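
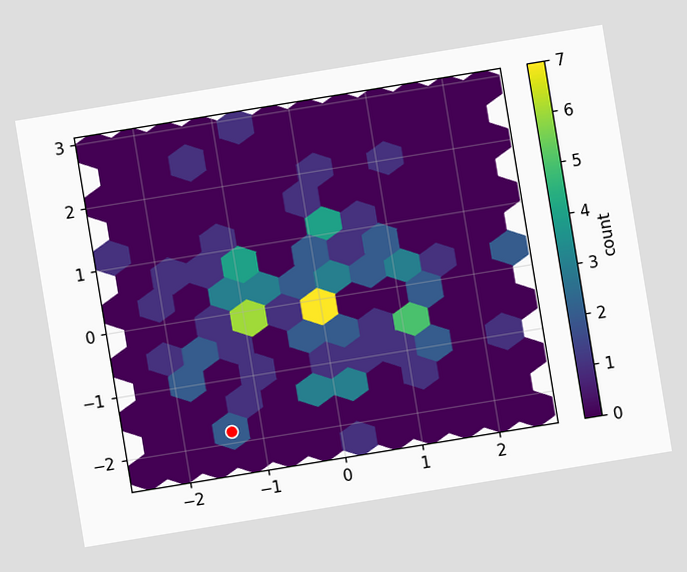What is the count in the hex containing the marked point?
The chart is tilted about 9° counter-clockwise. The marked hex reads 2 on the colorbar.

2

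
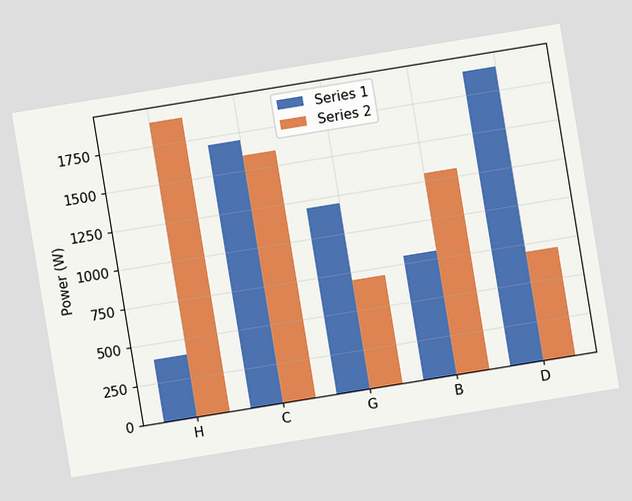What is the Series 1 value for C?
The chart is tilted about 9° counter-clockwise. The Series 1 bar at C reaches 1700W on the y-axis.

1700W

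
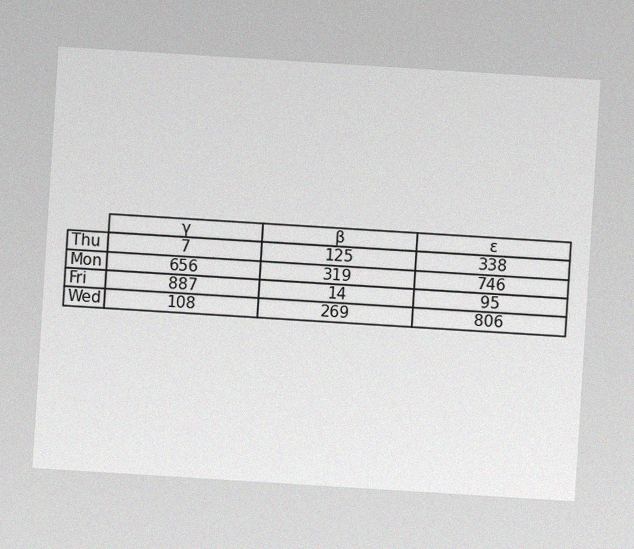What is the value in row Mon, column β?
319

The chart is tilted about 4° clockwise, with some photo noise. The (Mon, β) cell reads 319.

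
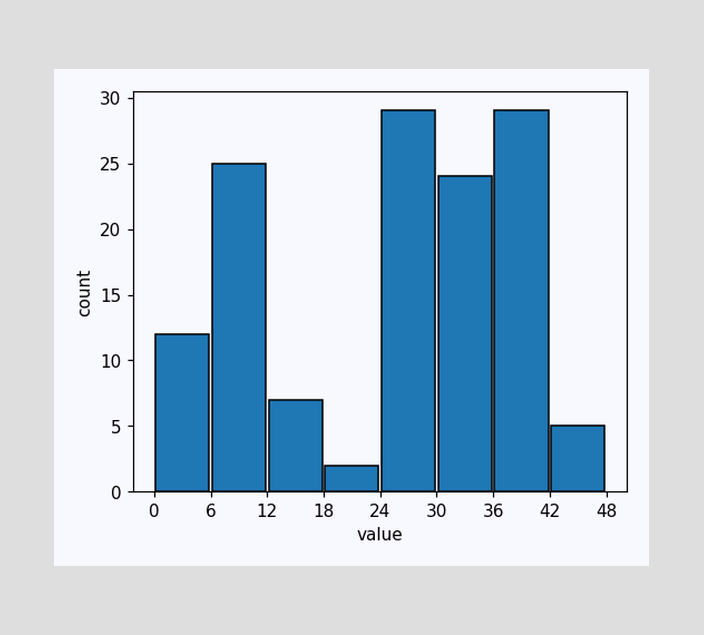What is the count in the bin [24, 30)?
29

The [24, 30) bin has height 29.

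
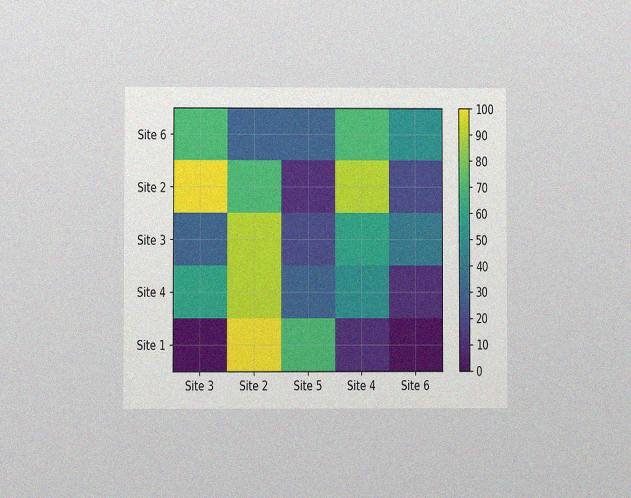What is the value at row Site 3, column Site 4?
60

The chart is viewed at a slight angle, with some photo noise. Matching cell (Site 3, Site 4) against the colorbar gives 60.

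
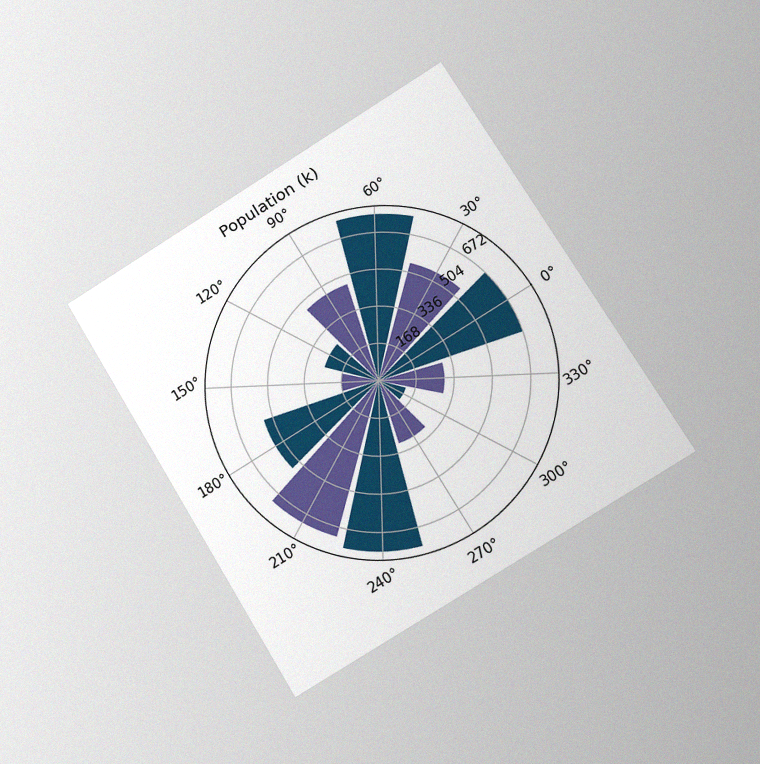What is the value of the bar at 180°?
546k

The chart is tilted about 31° counter-clockwise and viewed slightly from the right, with some photo noise. The bar at 180° reaches 546k on the radial axis.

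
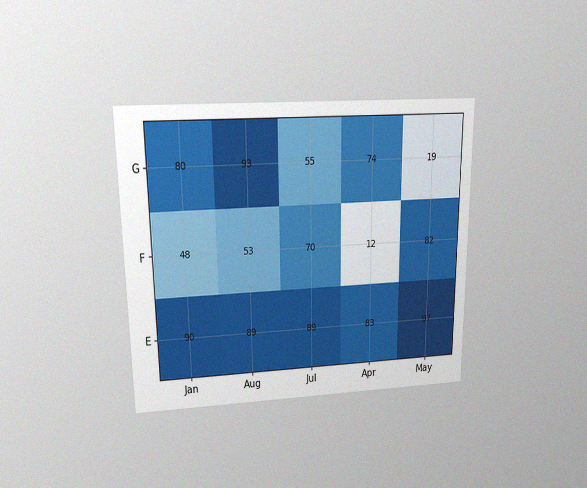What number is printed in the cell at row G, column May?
19

The chart is viewed slightly from above, with some photo noise. The (G, May) cell reads 19.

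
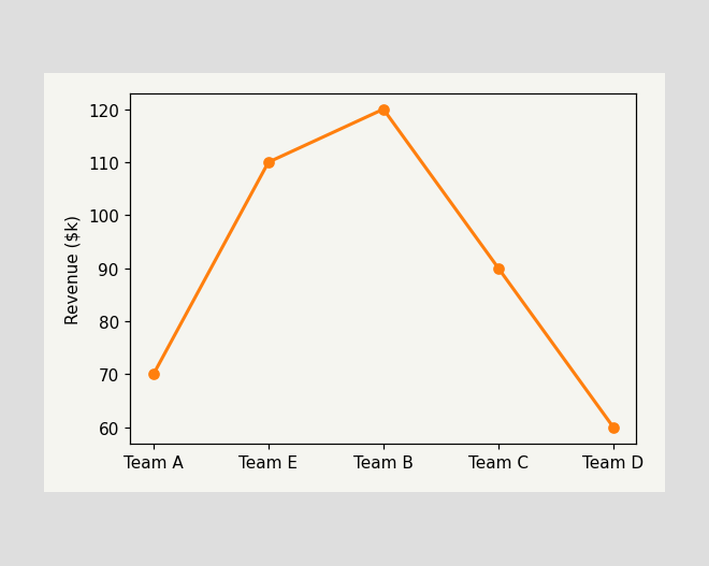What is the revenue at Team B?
$120k

At Team B, the line is at $120k.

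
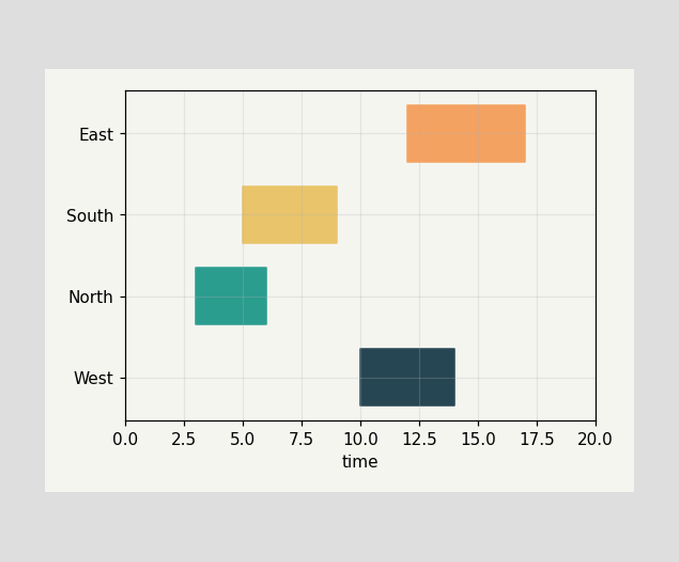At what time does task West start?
10

The West bar begins at t=10.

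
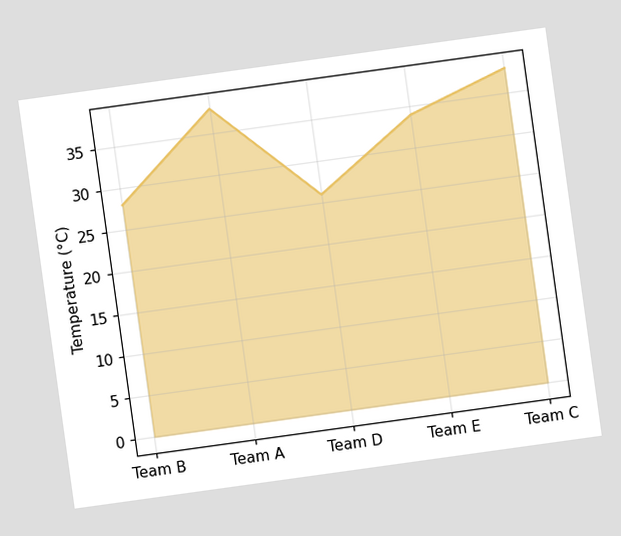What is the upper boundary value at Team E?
34°C

The chart is tilted about 8° counter-clockwise. At Team E the upper boundary is at 34°C.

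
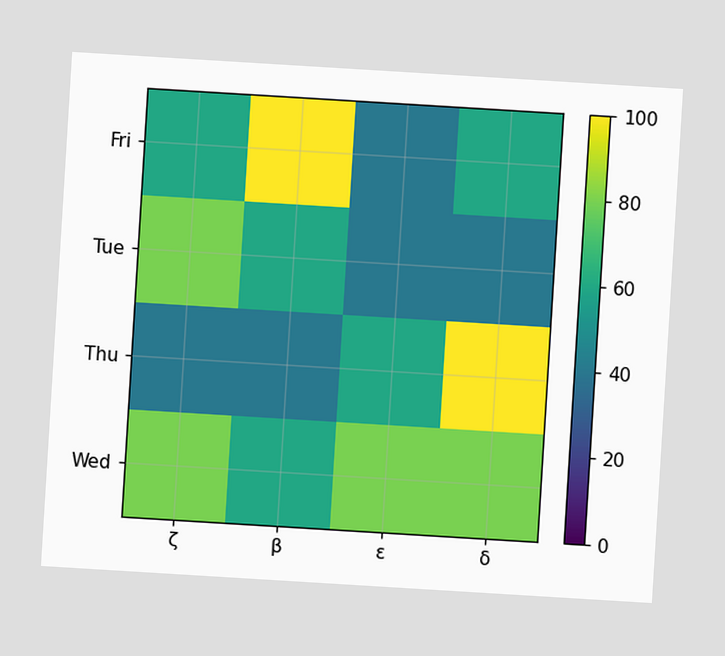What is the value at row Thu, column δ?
100

The chart is tilted about 3° clockwise. Matching cell (Thu, δ) against the colorbar gives 100.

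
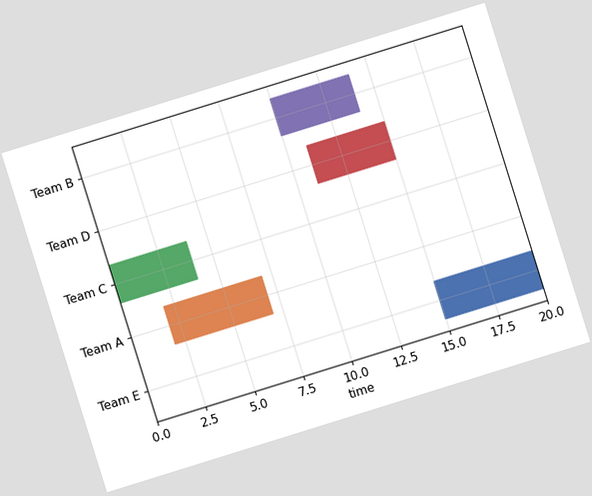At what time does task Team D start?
The chart is tilted about 17° counter-clockwise. The Team D bar begins at t=11.

11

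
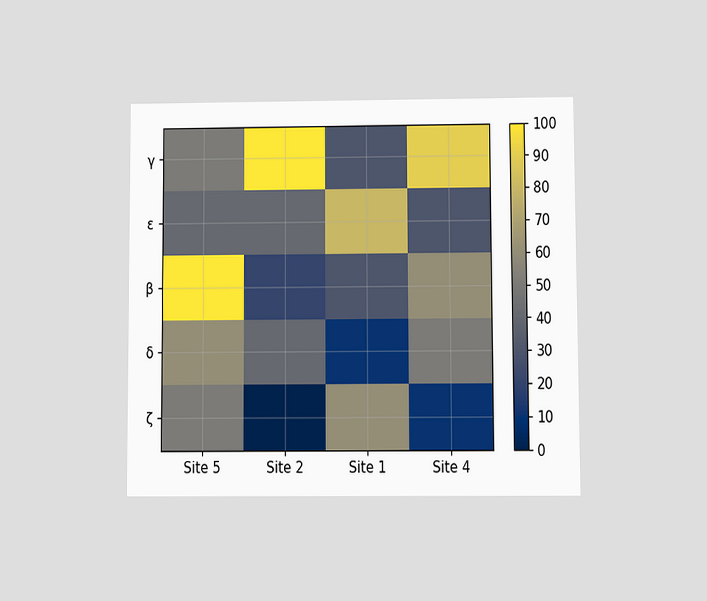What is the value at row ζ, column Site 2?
The chart is viewed at a slight angle. Matching cell (ζ, Site 2) against the colorbar gives 0.

0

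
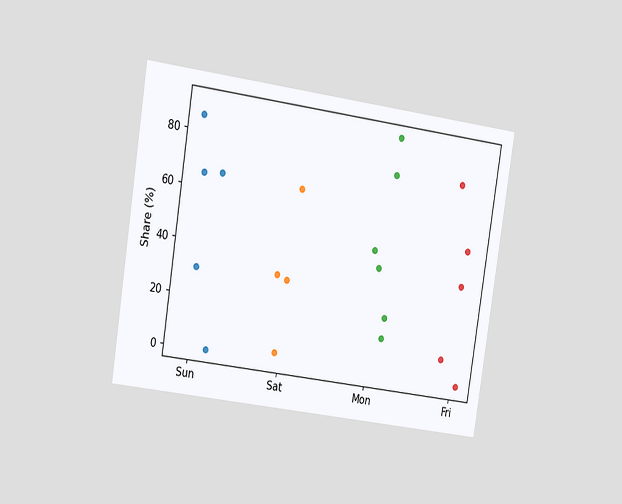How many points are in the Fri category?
The chart is tilted about 9° clockwise and viewed slightly from the left. Counting the markers in the Fri column gives 5.

5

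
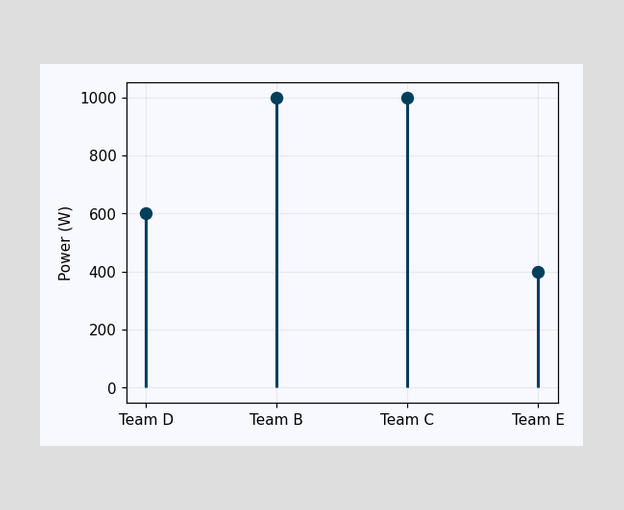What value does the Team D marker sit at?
The Team D marker sits at 600W.

600W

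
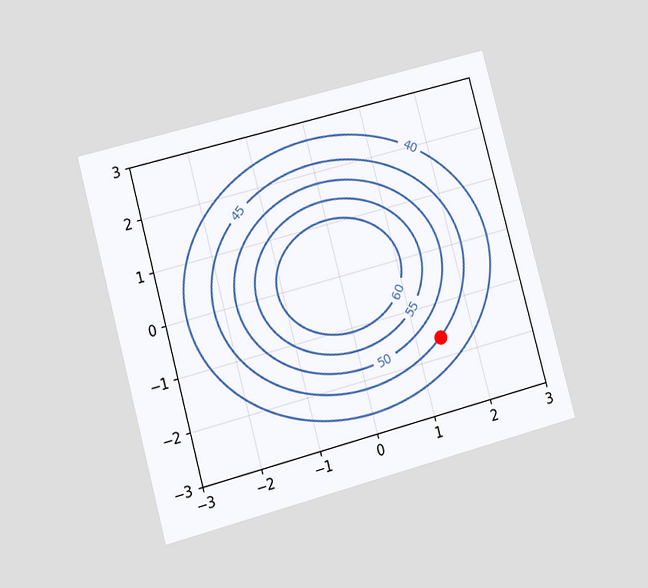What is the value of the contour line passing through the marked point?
45

The chart is tilted about 15° counter-clockwise and viewed at a slight angle. The marked point sits on the contour labelled 45.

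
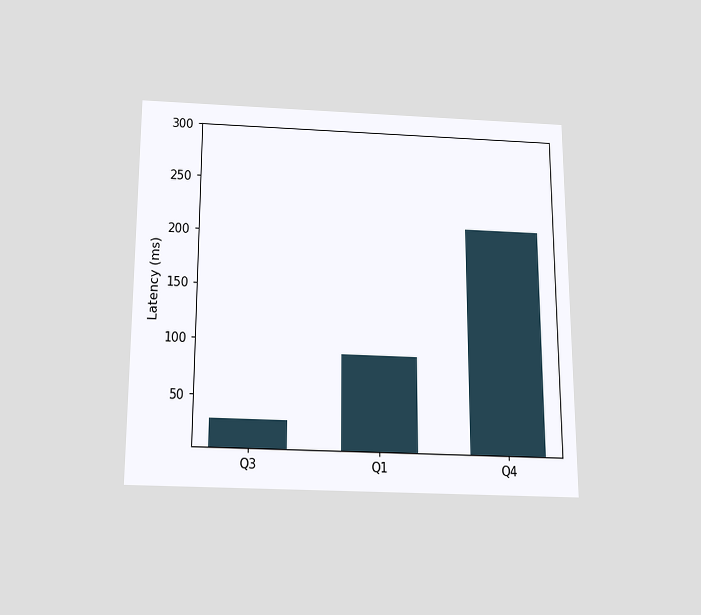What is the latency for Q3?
The chart is viewed slightly from below. Reading along the chart's y-axis, the Q3 bar reaches 30ms.

30ms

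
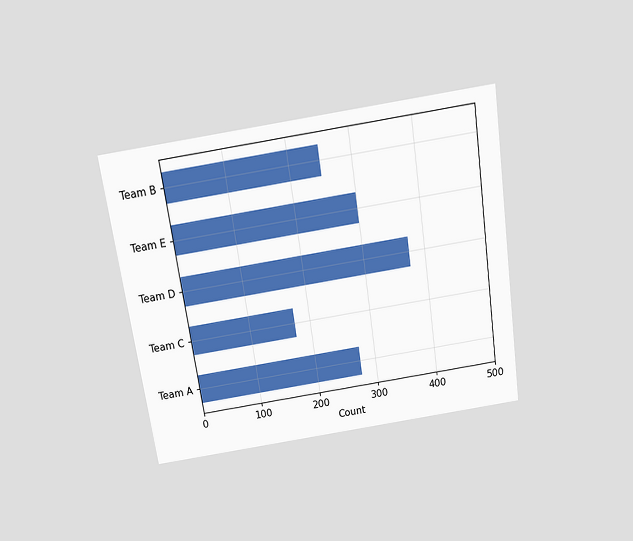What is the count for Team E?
The chart is tilted about 8° counter-clockwise and viewed slightly from above. Reading along the chart's x-axis, the Team E bar reaches 300.

300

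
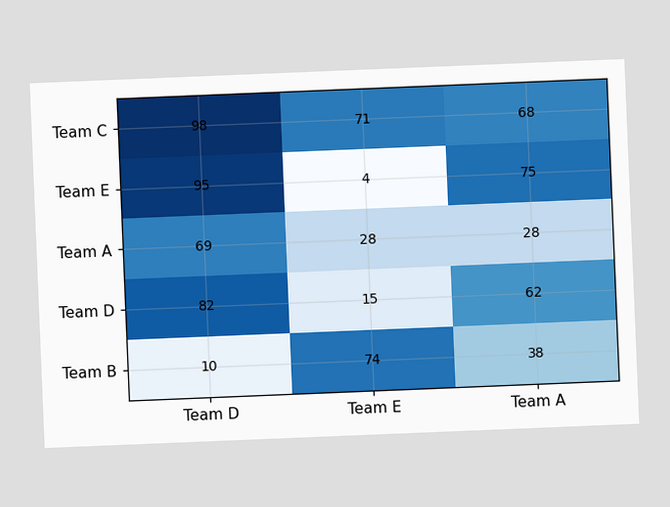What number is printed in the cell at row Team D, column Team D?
82

The chart is tilted about 2° counter-clockwise. The (Team D, Team D) cell reads 82.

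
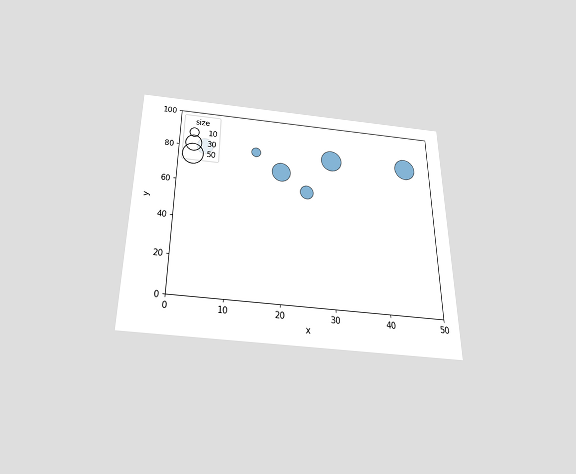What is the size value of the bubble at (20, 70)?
40

The chart is viewed slightly from below. Matching the bubble at (20, 70) against the size legend gives 40.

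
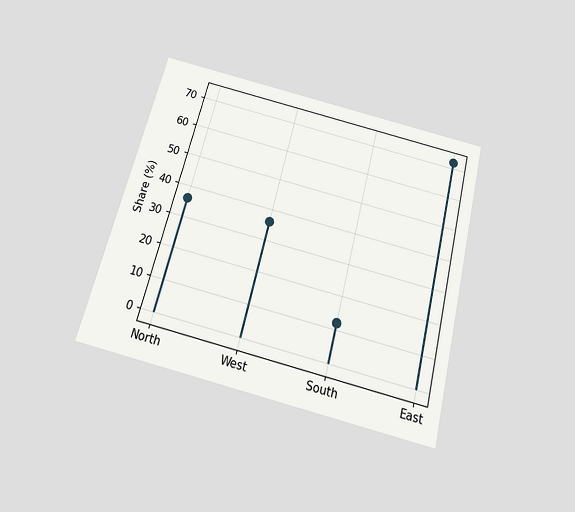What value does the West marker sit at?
36%

The chart is tilted about 14° clockwise and viewed slightly from below. The West marker sits at 36%.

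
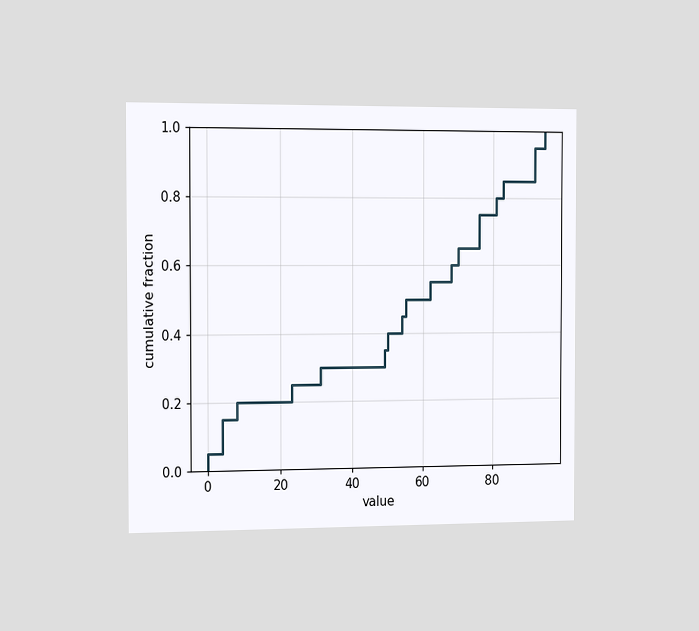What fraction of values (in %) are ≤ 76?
The chart is viewed slightly from the left. At x=76 the ECDF step is at 75%.

75%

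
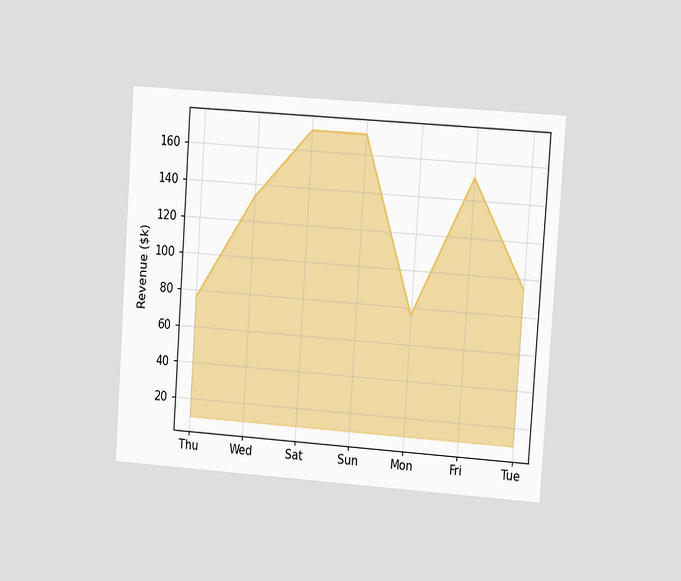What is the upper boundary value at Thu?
$76k

The chart is tilted about 4° clockwise and viewed at a slight angle. At Thu the upper boundary is at $76k.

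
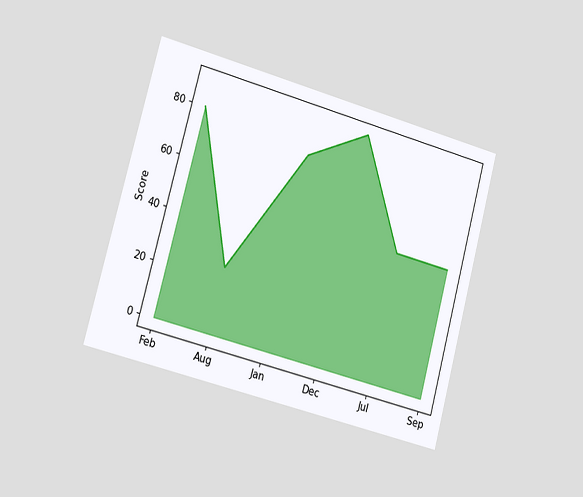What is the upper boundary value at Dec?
The chart is tilted about 15° clockwise and viewed slightly from the left. At Dec the upper boundary is at 90.

90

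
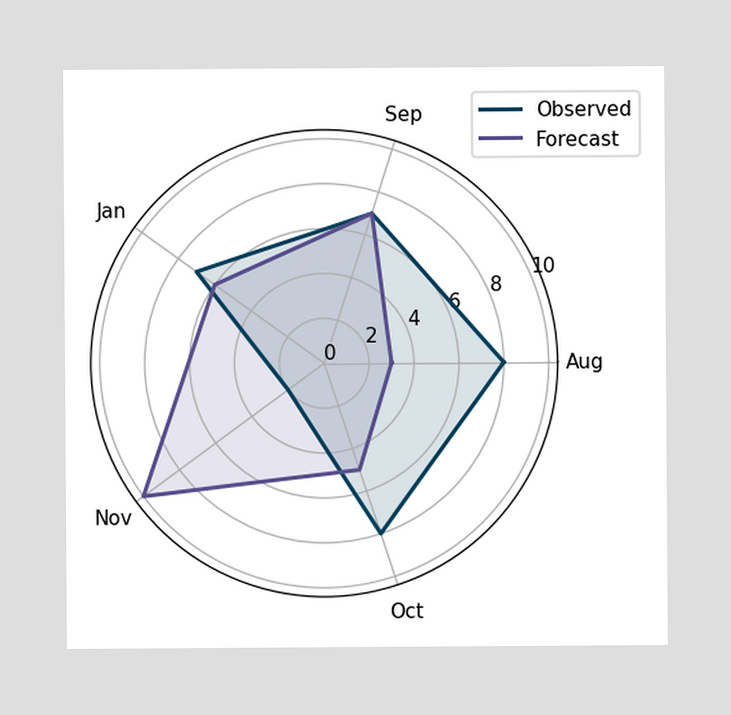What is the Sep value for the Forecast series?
7

On the Sep axis, Forecast reaches 7.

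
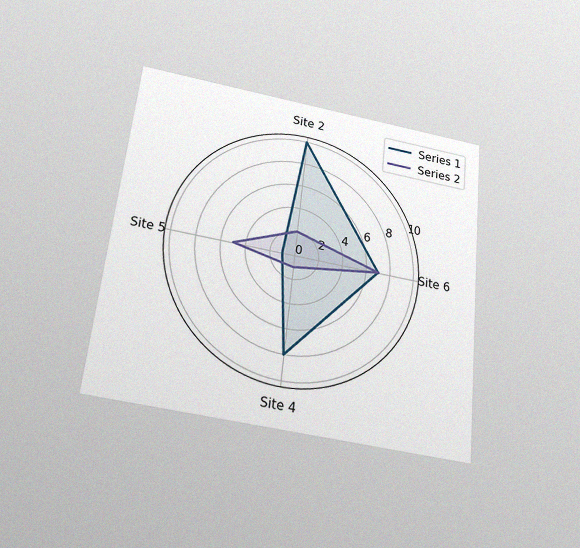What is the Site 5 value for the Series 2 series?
5

The chart is tilted about 6° clockwise and viewed slightly from below, with some photo noise. On the Site 5 axis, Series 2 reaches 5.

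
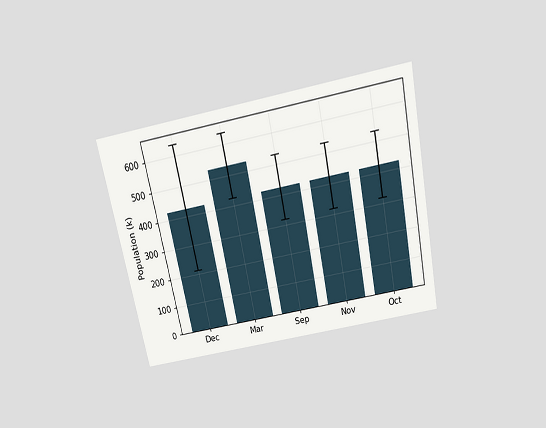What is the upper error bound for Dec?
636k

The chart is tilted about 12° counter-clockwise and viewed slightly from above. The Dec bar's upper whisker reaches 636k.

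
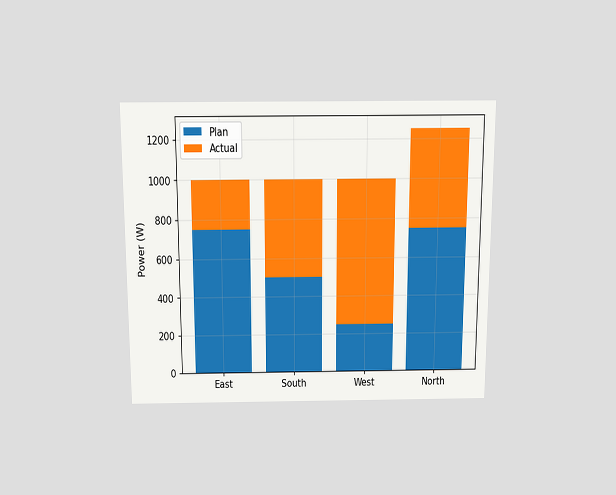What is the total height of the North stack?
The chart is viewed slightly from above. The North stack's top reaches 1250W on the y-axis.

1250W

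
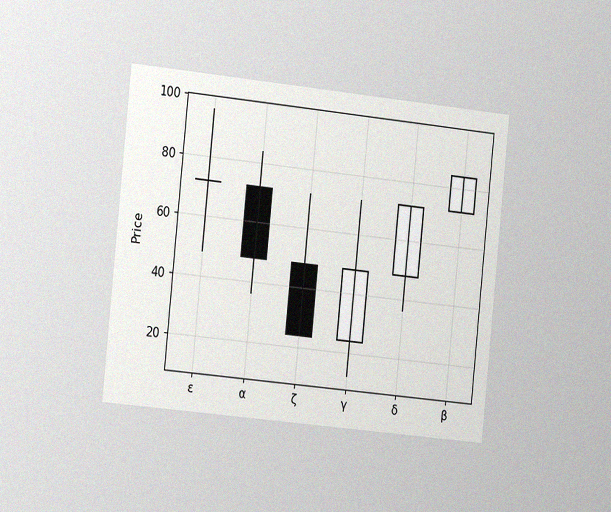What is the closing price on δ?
The chart is tilted about 6° clockwise and viewed slightly from the left, with some photo noise. The δ candle closes at 72.

72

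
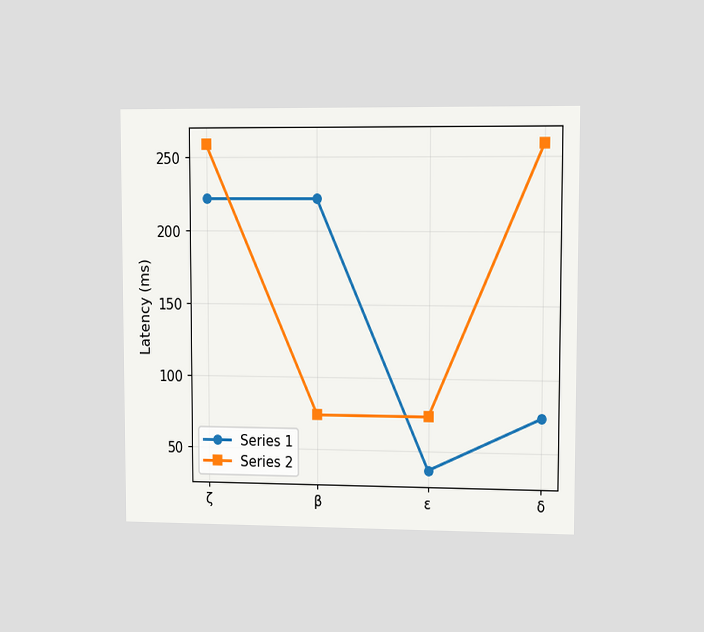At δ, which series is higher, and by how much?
Series 2, by 185ms

The chart is viewed at a slight angle. At δ, Series 2 sits above the other line by 185ms.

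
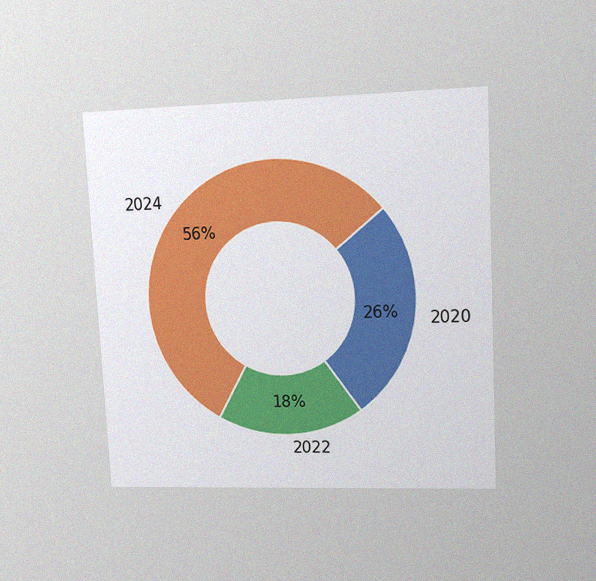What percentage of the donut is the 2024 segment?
56%

The chart is tilted about 3° counter-clockwise and viewed at a slight angle, with some photo noise. The 2024 segment takes up 56% of the ring.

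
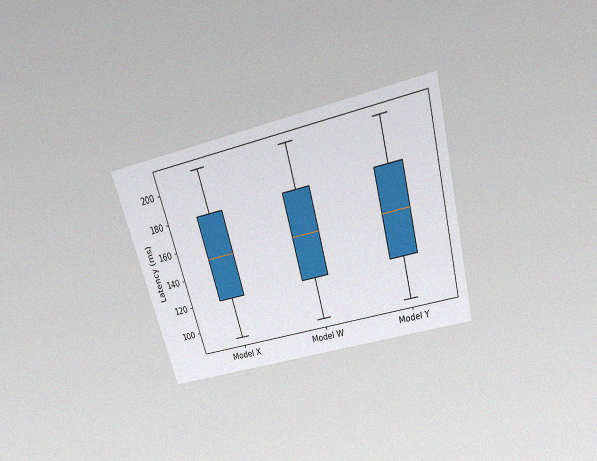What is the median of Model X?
150ms

The chart is tilted about 16° counter-clockwise and viewed slightly from above, with some photo noise. The median line in the Model X box sits at 150ms.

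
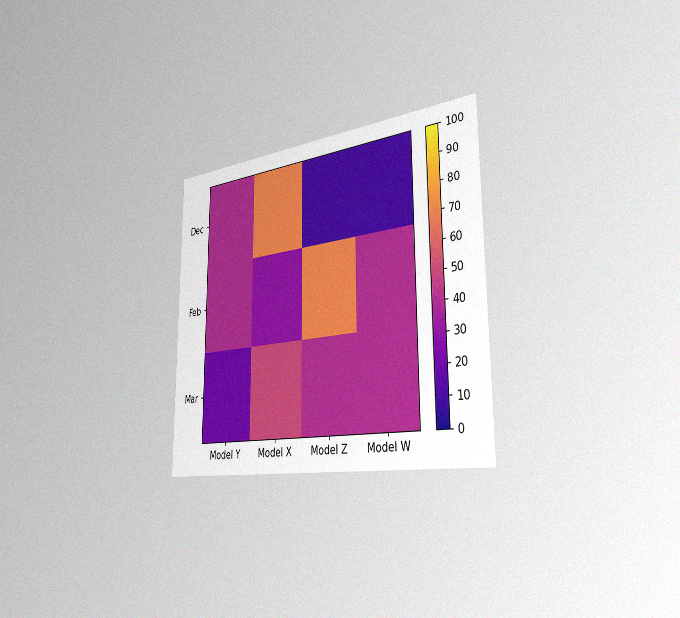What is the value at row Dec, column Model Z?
10

The chart is viewed slightly from the right, with some photo noise. Matching cell (Dec, Model Z) against the colorbar gives 10.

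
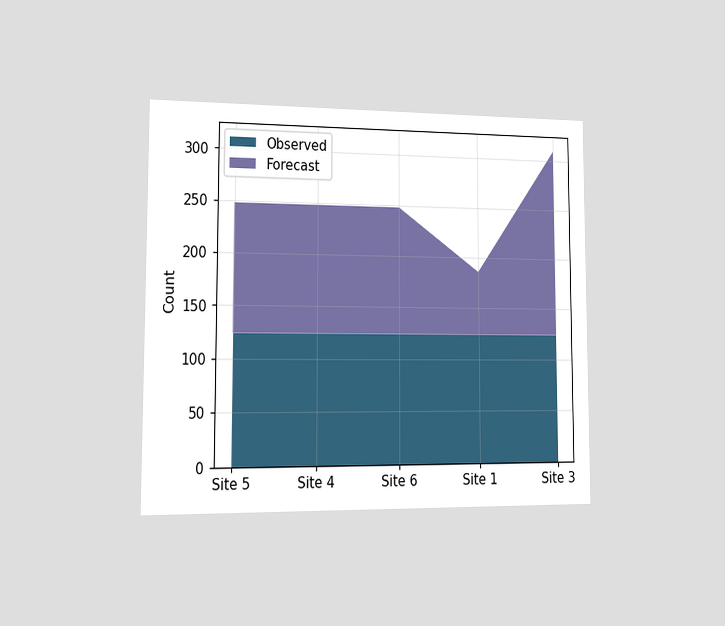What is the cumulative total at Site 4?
248

The chart is viewed slightly from the left. The stacked total at Site 4 reaches 248.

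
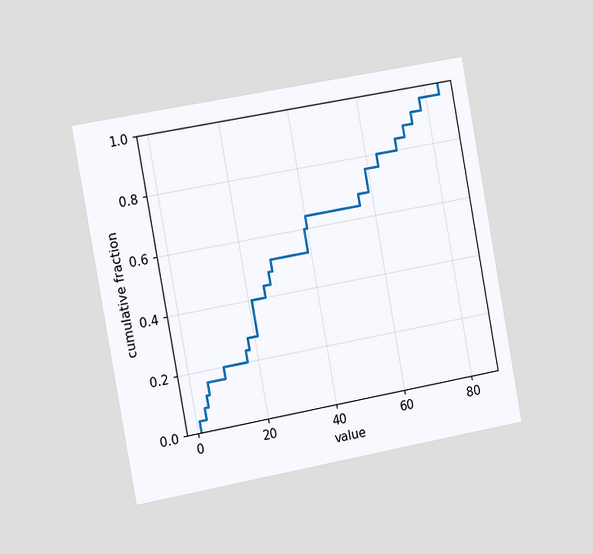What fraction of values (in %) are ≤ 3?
The chart is tilted about 10° counter-clockwise and viewed slightly from the left. At x=3 the ECDF step is at 8%.

8%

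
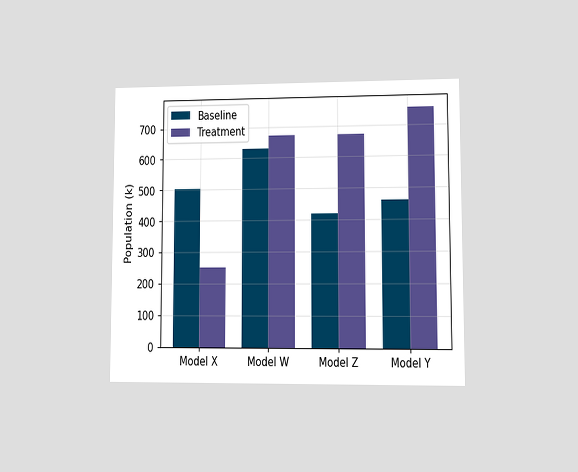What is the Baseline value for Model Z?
420k

The chart is viewed at a slight angle. The Baseline bar at Model Z reaches 420k on the y-axis.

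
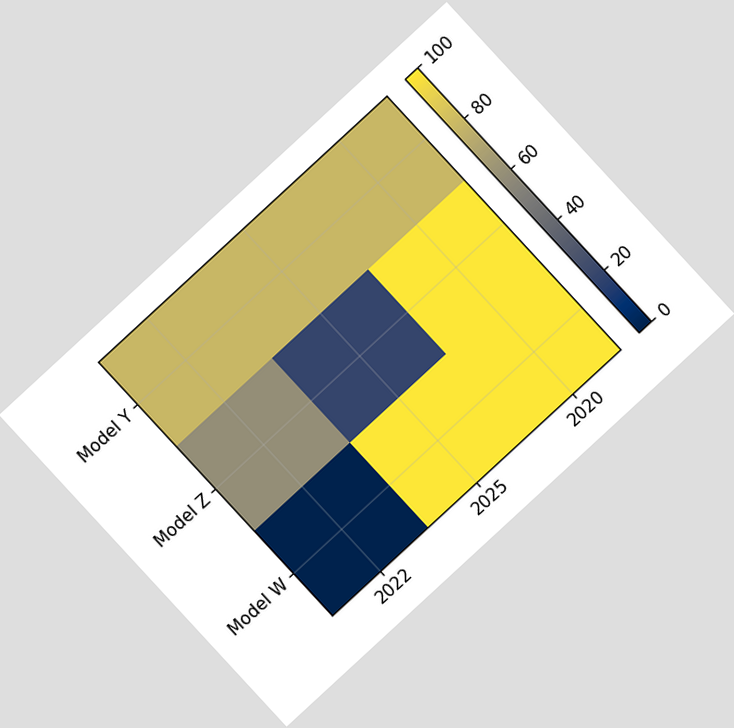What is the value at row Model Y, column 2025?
80

The chart is tilted about 43° counter-clockwise. Matching cell (Model Y, 2025) against the colorbar gives 80.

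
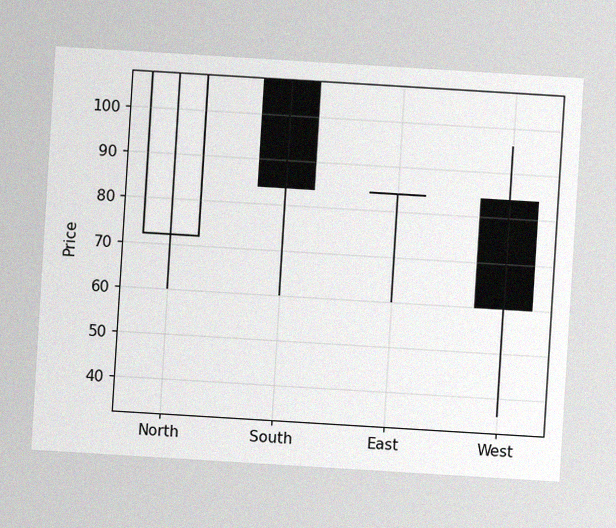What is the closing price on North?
108

The chart is tilted about 3° clockwise, with some photo noise. The North candle closes at 108.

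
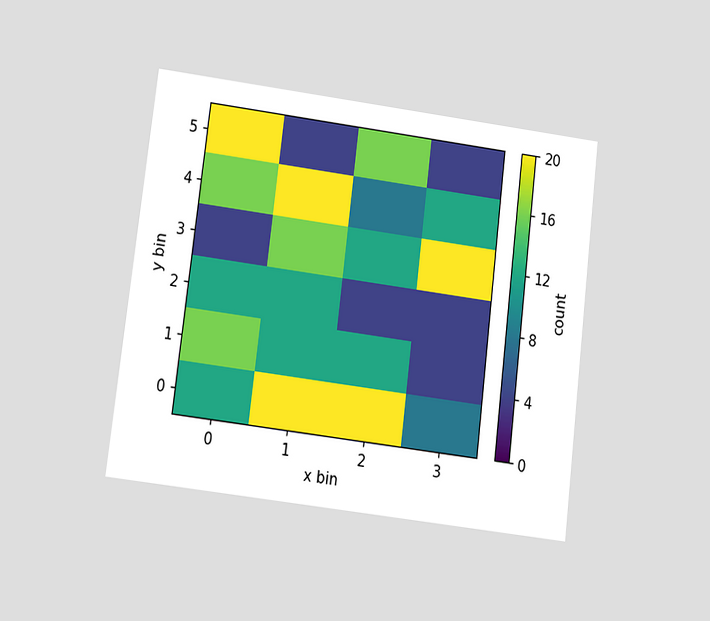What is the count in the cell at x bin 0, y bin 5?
20

The chart is tilted about 7° clockwise and viewed slightly from below. Matching the cell (0, 5) against the colorbar gives 20.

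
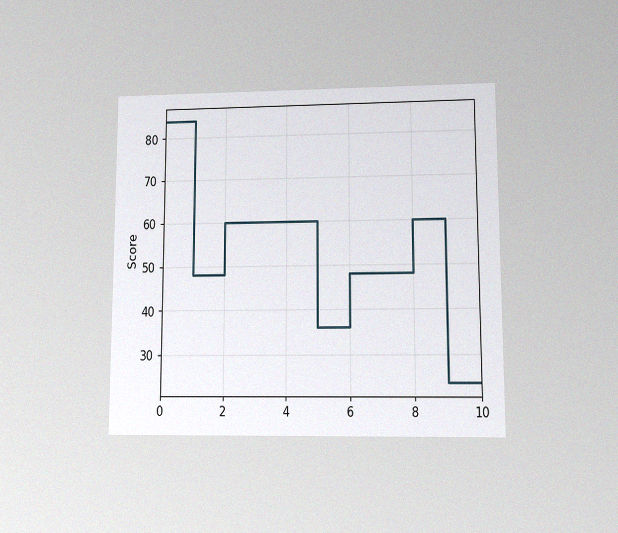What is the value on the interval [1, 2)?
The chart is viewed at a slight angle, with some photo noise. On [1, 2) the step sits at 48.

48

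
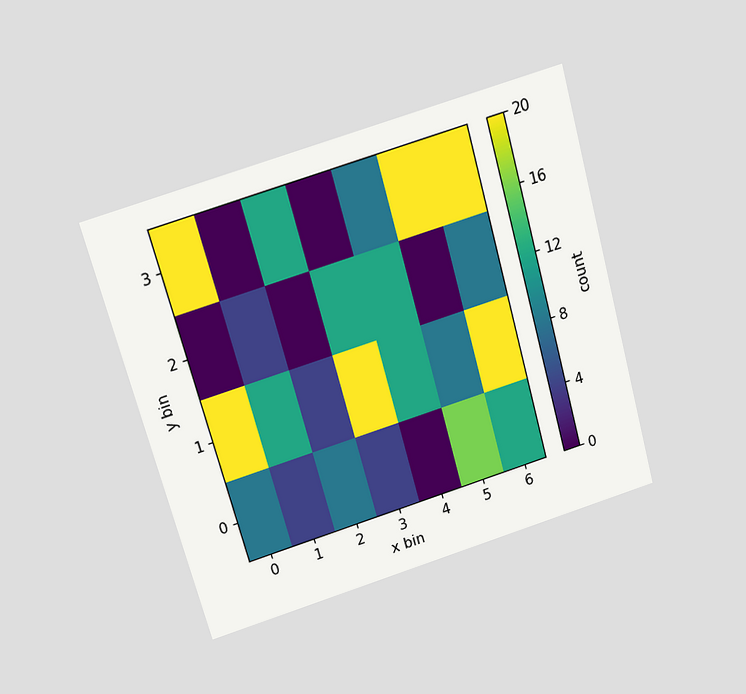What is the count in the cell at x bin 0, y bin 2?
The chart is tilted about 15° counter-clockwise and viewed slightly from above. Matching the cell (0, 2) against the colorbar gives 0.

0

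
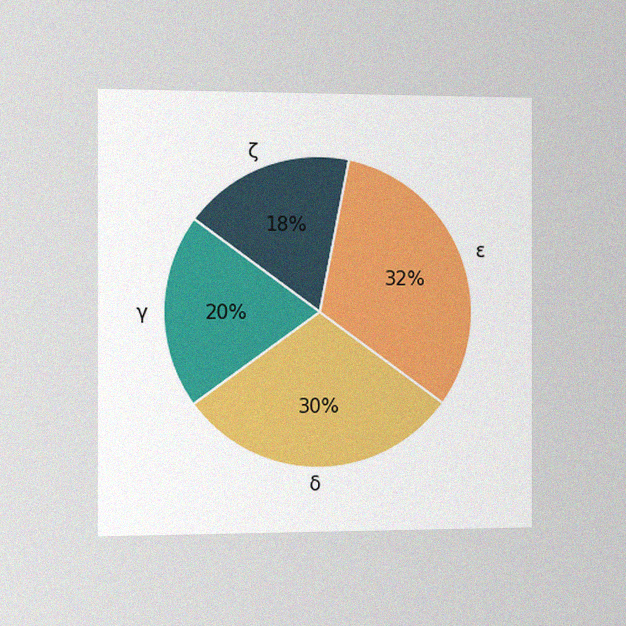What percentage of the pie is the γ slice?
20%

The chart is viewed slightly from the left, with some photo noise. The γ slice takes up 20% of the pie.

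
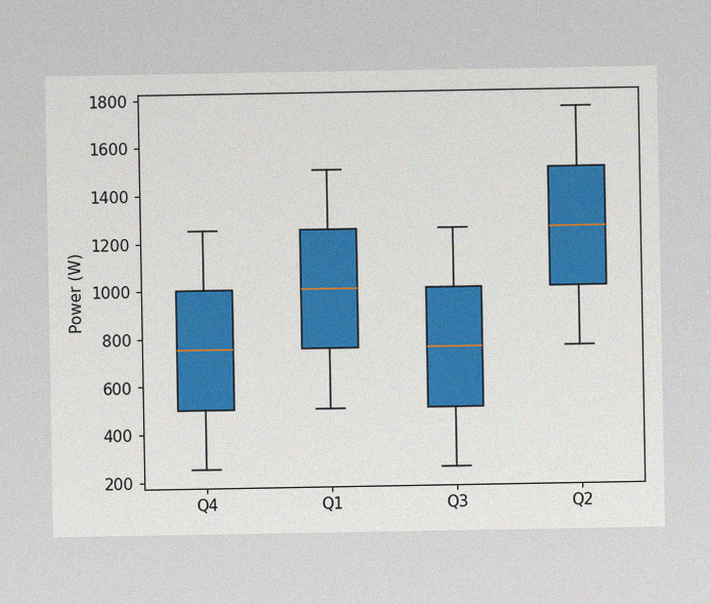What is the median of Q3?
The image has some photo noise and uneven lighting. The median line in the Q3 box sits at 750W.

750W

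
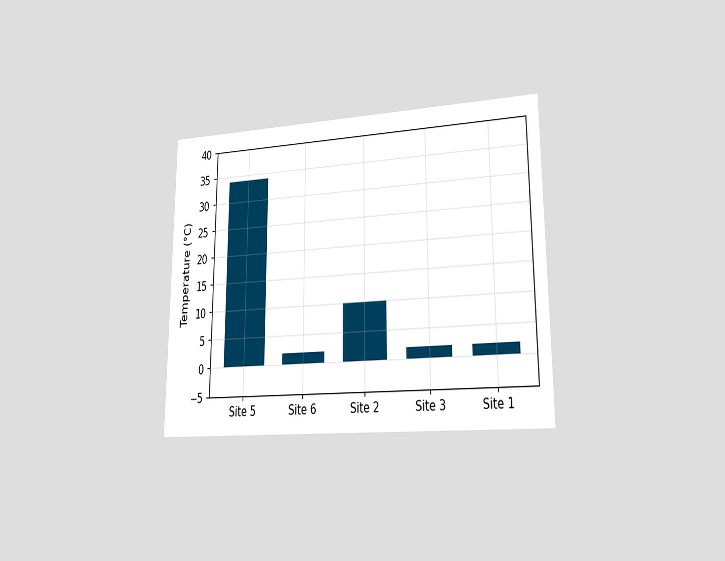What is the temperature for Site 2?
10°C

The chart is viewed slightly from the right. Reading along the chart's y-axis, the Site 2 bar reaches 10°C.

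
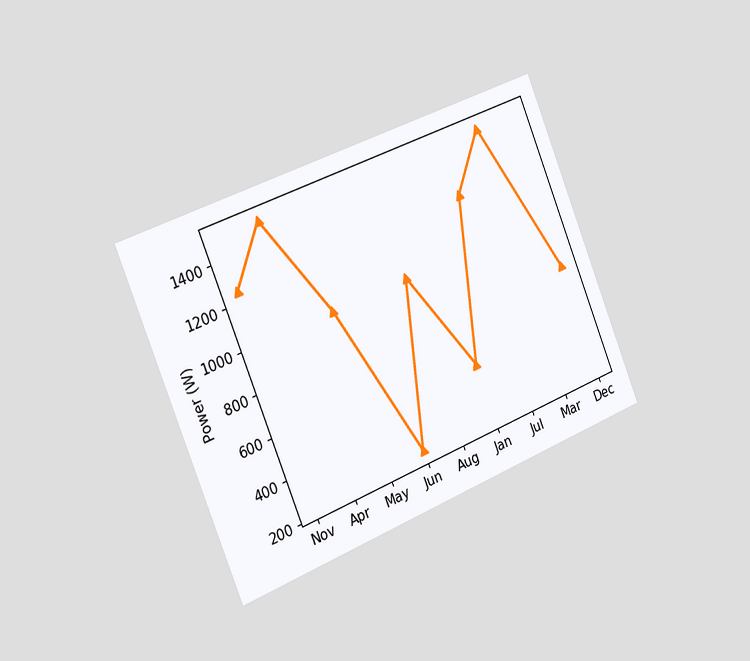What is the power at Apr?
The chart is tilted about 22° counter-clockwise and viewed slightly from the left. At Apr, the line is at 1500W.

1500W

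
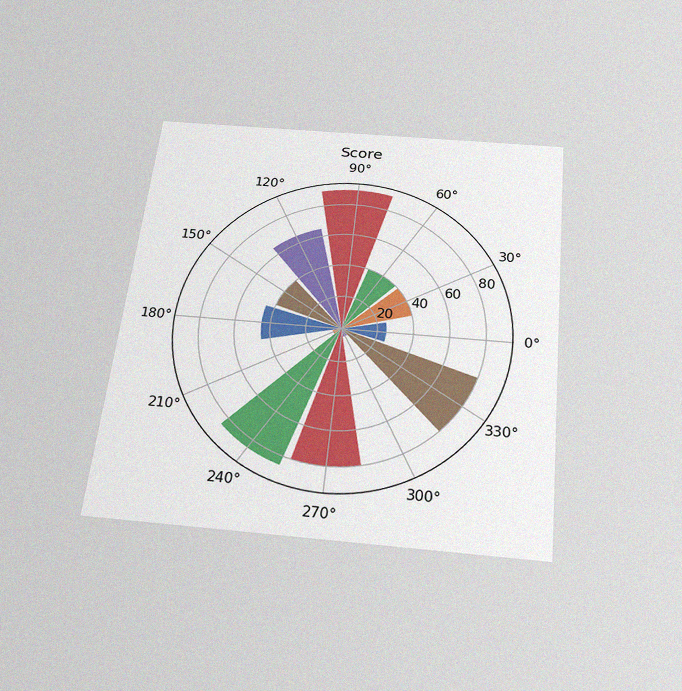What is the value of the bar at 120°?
65

The chart is tilted about 6° clockwise and viewed slightly from below, with some photo noise. The bar at 120° reaches 65 on the radial axis.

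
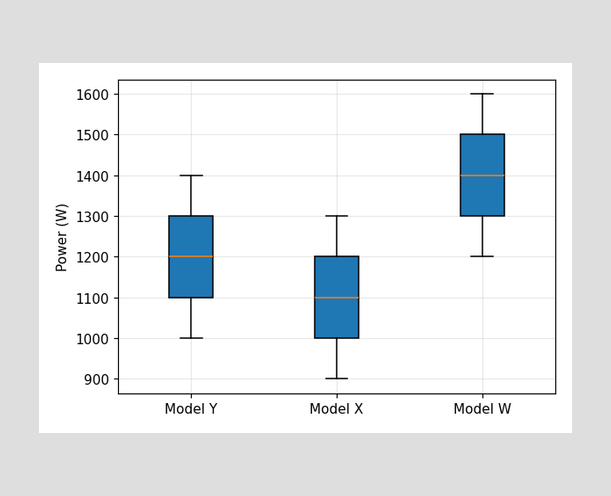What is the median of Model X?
1100W

The median line in the Model X box sits at 1100W.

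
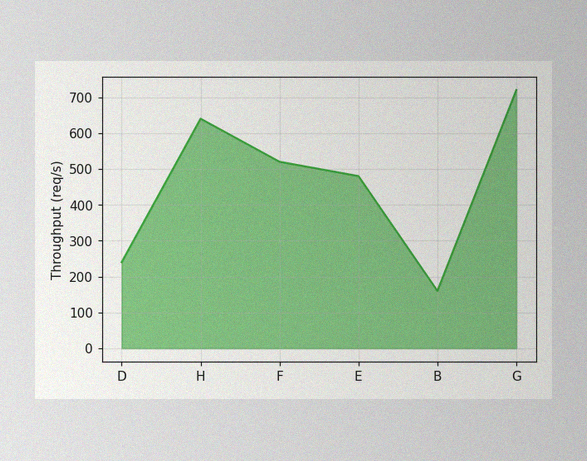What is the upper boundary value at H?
The image has some photo noise and uneven lighting. At H the upper boundary is at 640req/s.

640req/s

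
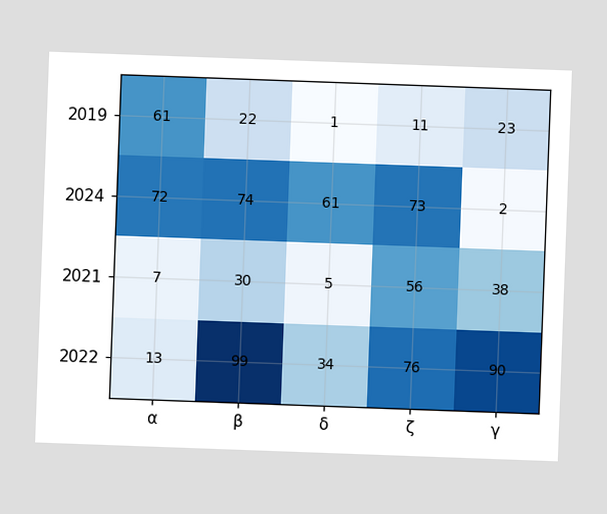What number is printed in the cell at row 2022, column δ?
The chart is tilted about 2° clockwise. The (2022, δ) cell reads 34.

34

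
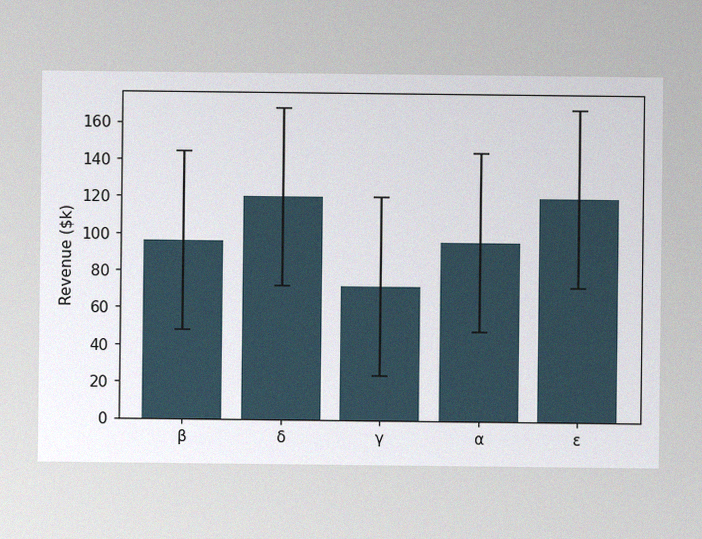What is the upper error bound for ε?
The image has some photo noise and uneven lighting. The ε bar's upper whisker reaches $168k.

$168k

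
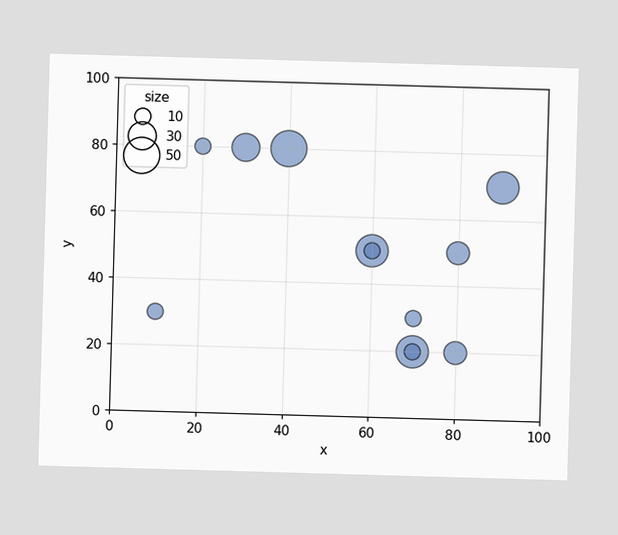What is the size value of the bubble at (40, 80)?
Matching the bubble at (40, 80) against the size legend gives 50.

50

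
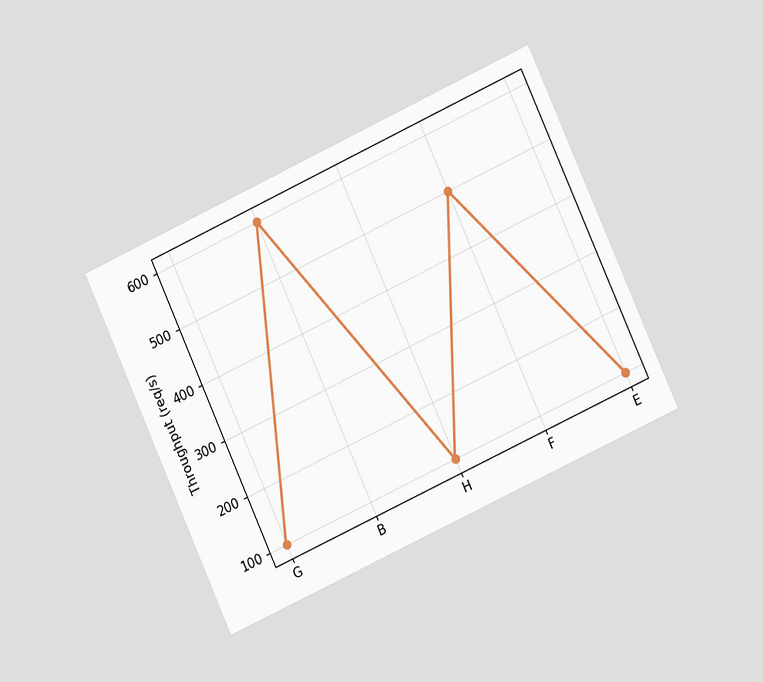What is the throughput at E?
The chart is tilted about 25° counter-clockwise and viewed at a slight angle. At E, the line is at 100req/s.

100req/s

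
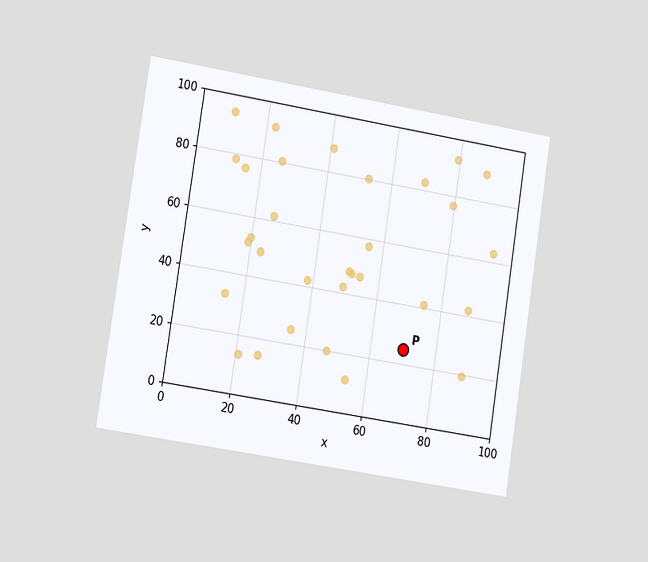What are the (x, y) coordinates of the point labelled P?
The chart is tilted about 9° clockwise and viewed slightly from the left. Following the gridlines from P to each axis, P sits at (70, 25).

(70, 25)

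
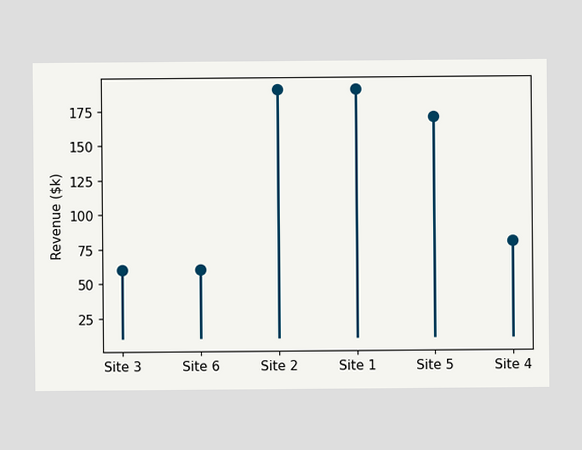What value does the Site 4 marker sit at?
The Site 4 marker sits at $80k.

$80k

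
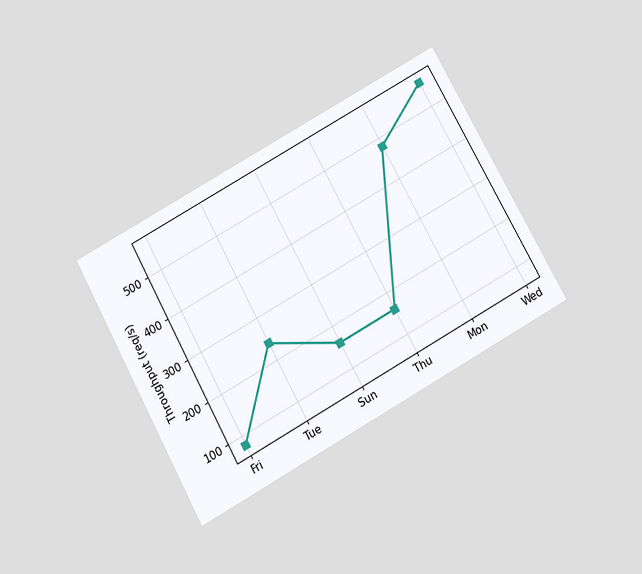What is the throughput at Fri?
The chart is tilted about 29° counter-clockwise and viewed slightly from below. At Fri, the line is at 80req/s.

80req/s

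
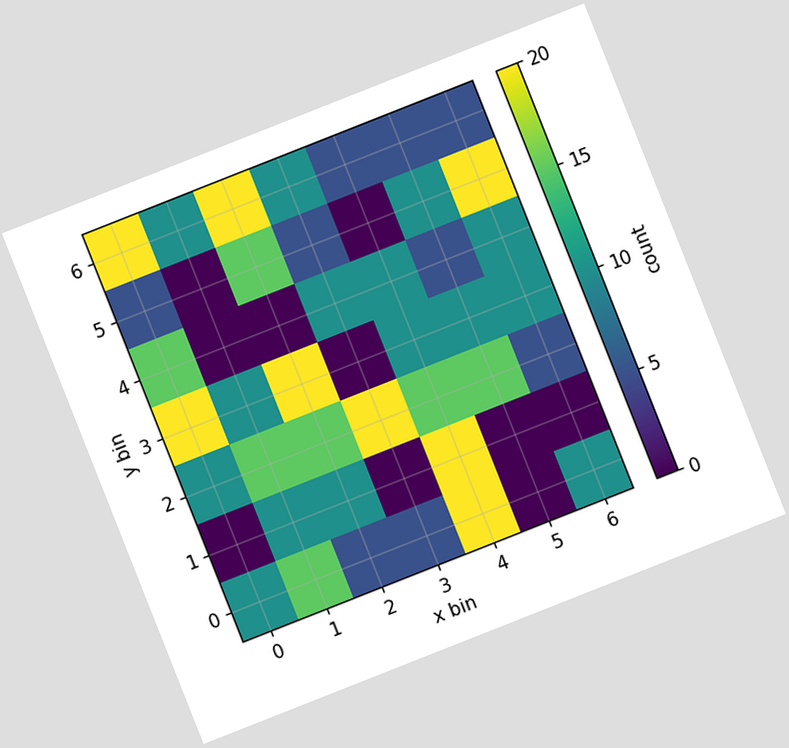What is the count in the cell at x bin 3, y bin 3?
0

The chart is tilted about 22° counter-clockwise. Matching the cell (3, 3) against the colorbar gives 0.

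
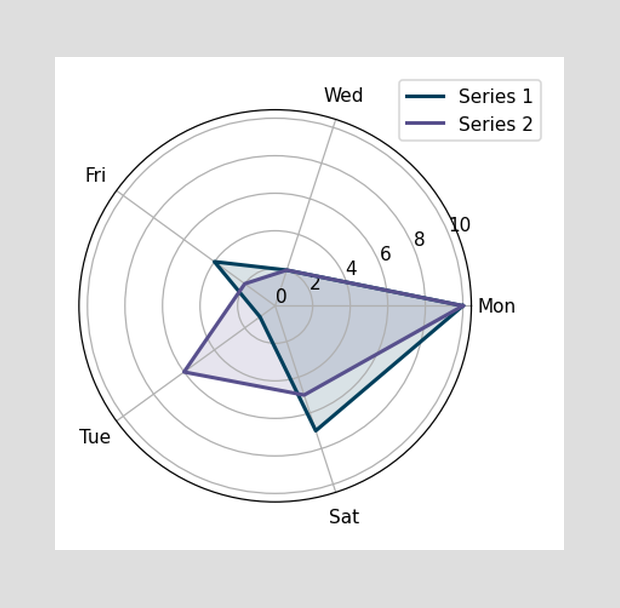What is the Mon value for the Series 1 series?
On the Mon axis, Series 1 reaches 10.

10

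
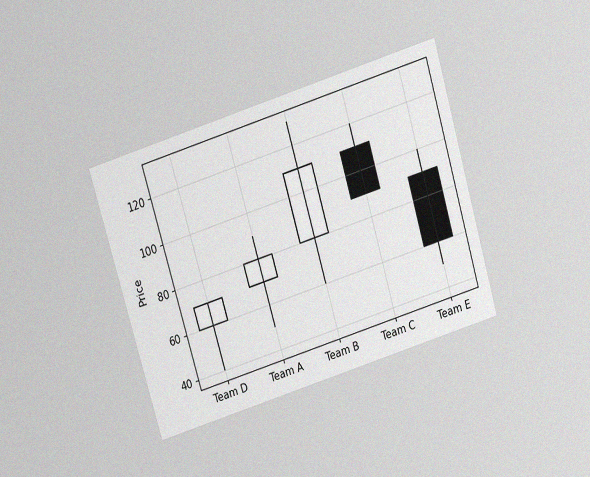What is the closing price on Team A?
80

The chart is tilted about 17° counter-clockwise and viewed slightly from above, with some photo noise. The Team A candle closes at 80.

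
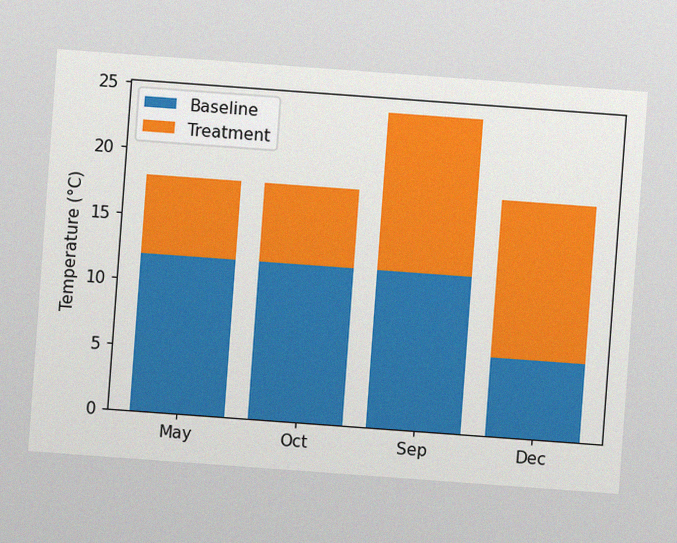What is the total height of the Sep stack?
The chart is tilted about 4° clockwise, with some photo noise. The Sep stack's top reaches 24°C on the y-axis.

24°C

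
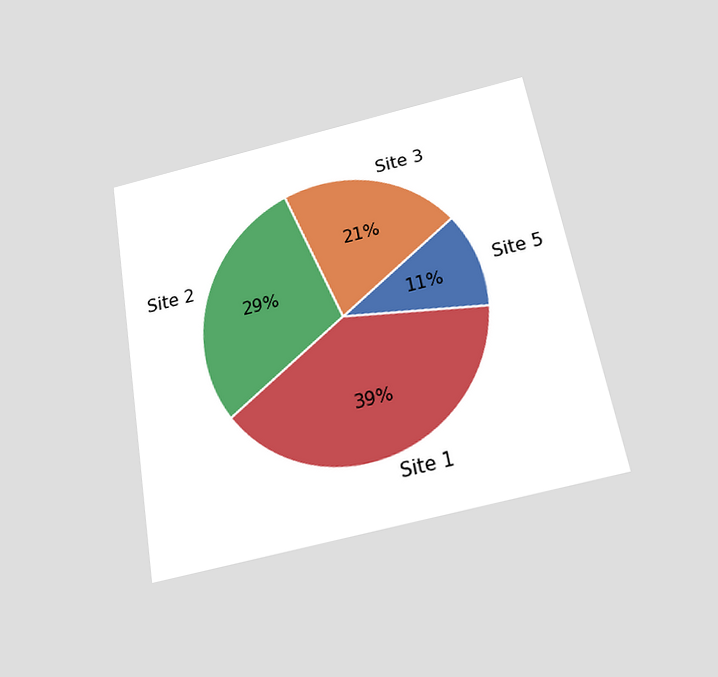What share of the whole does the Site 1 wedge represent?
The chart is tilted about 10° counter-clockwise and viewed slightly from below. The Site 1 slice takes up 39% of the pie.

39%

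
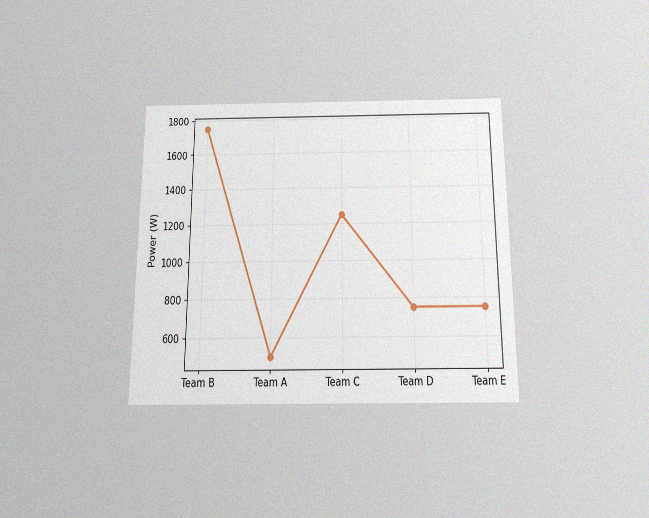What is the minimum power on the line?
500W

The chart is viewed slightly from below, with some photo noise. The lowest point is at Team A, and reading across to the y-axis gives 500W.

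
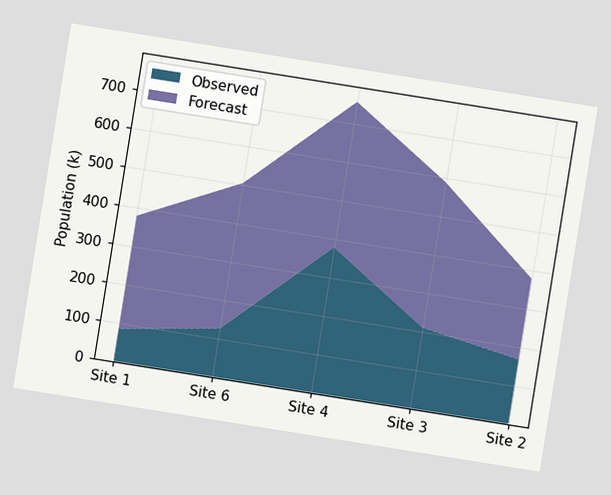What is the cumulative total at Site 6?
The chart is tilted about 9° clockwise. The stacked total at Site 6 reaches 504k.

504k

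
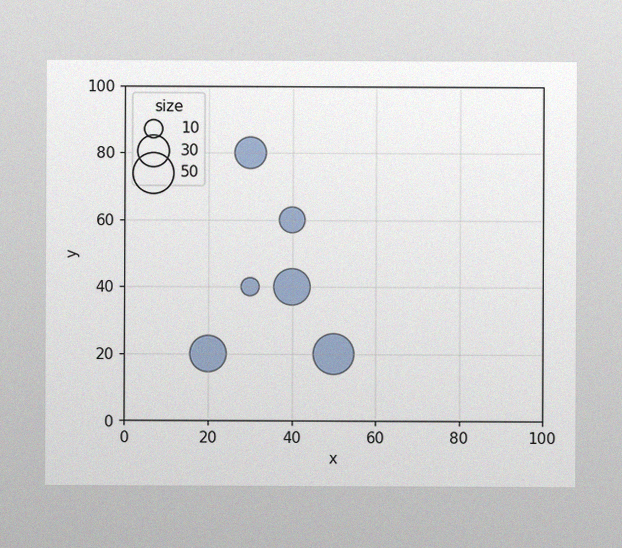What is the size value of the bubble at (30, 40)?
The image has some photo noise and uneven lighting. Matching the bubble at (30, 40) against the size legend gives 10.

10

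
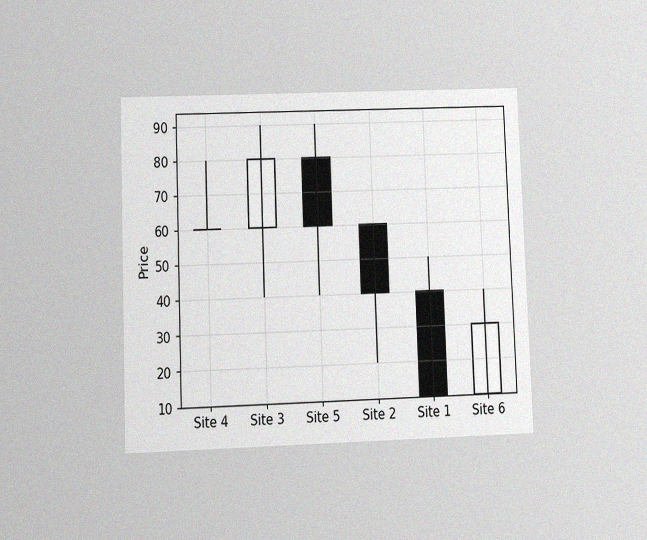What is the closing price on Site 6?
The chart is tilted about 2° counter-clockwise and viewed at a slight angle, with some photo noise. The Site 6 candle closes at 30.

30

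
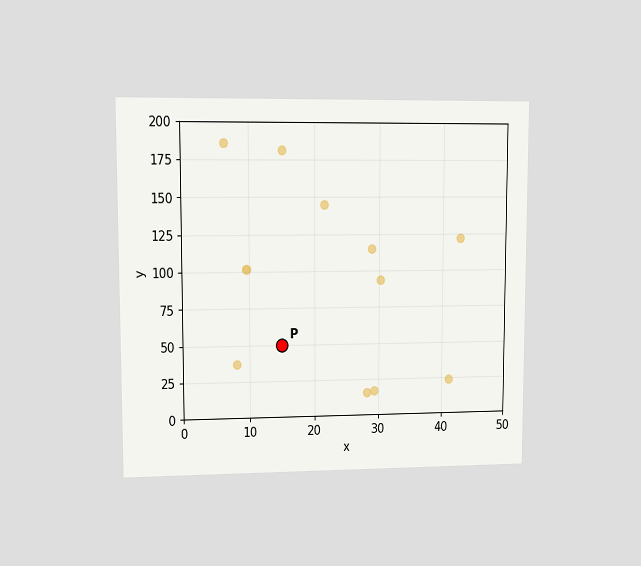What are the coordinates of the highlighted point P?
(15, 50)

The chart is viewed at a slight angle. Following the gridlines from P to each axis, P sits at (15, 50).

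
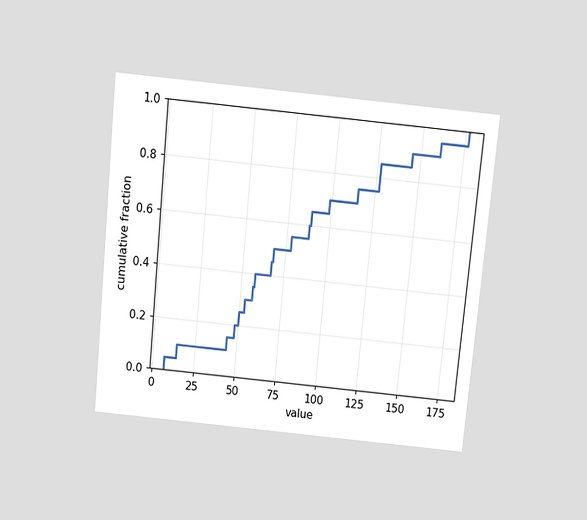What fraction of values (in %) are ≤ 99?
The chart is tilted about 6° clockwise and viewed slightly from above. At x=99 the ECDF step is at 70%.

70%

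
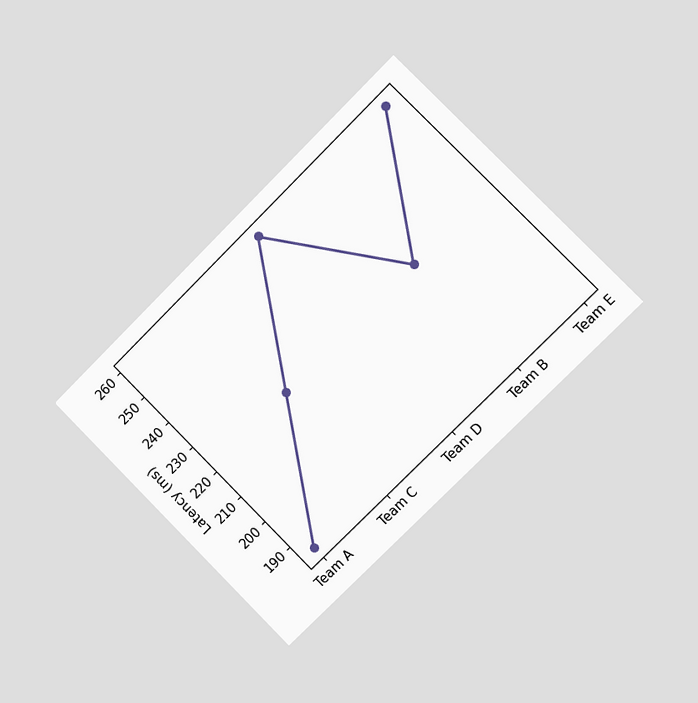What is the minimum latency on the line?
185ms

The chart is tilted about 45° counter-clockwise and viewed slightly from the right. The lowest point is at Team A, and reading across to the y-axis gives 185ms.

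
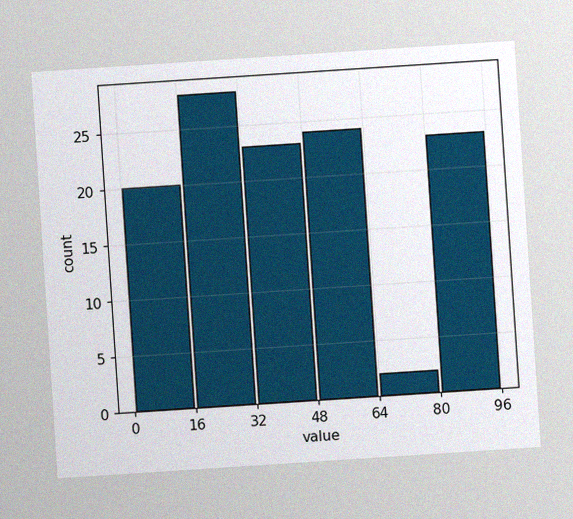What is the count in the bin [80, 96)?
The chart is tilted about 4° counter-clockwise, with some photo noise. The [80, 96) bin has height 23.

23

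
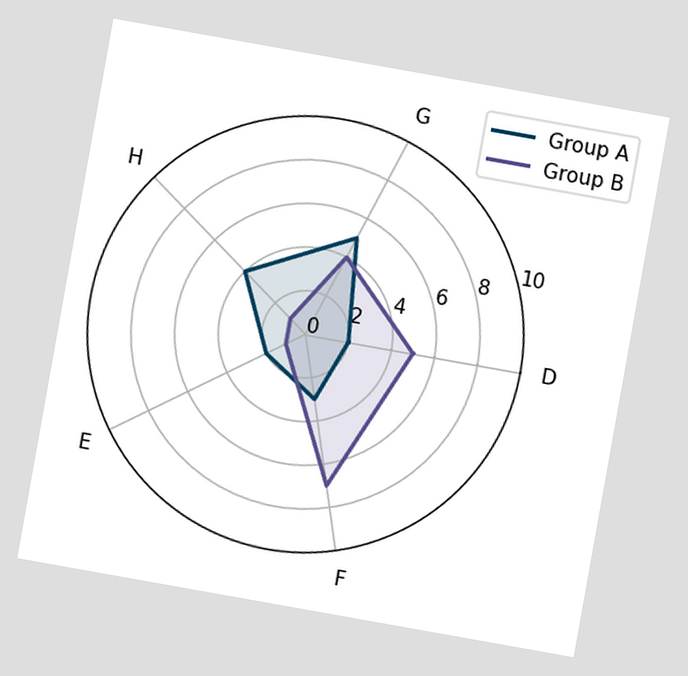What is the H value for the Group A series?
The chart is tilted about 10° clockwise. On the H axis, Group A reaches 4.

4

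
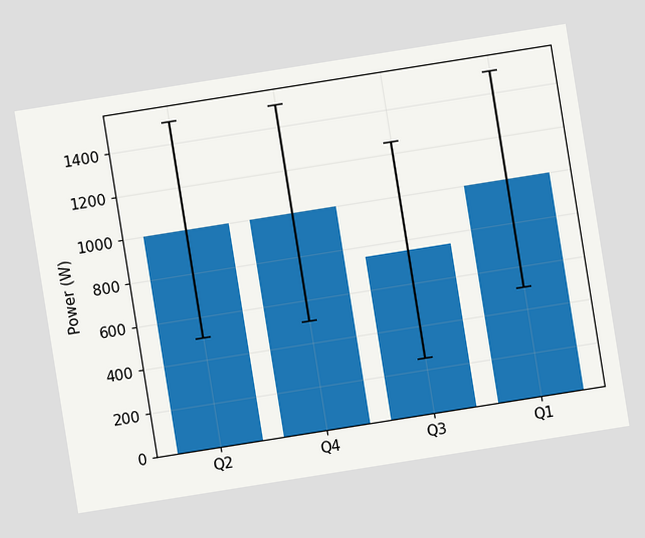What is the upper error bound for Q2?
The chart is tilted about 9° counter-clockwise. The Q2 bar's upper whisker reaches 1500W.

1500W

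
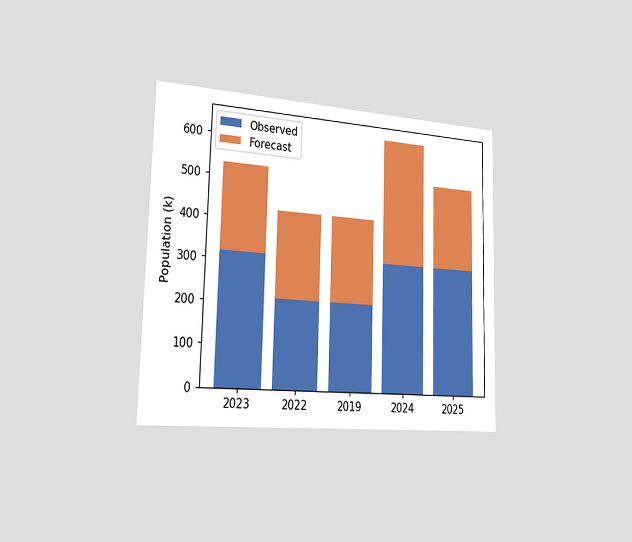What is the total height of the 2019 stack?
The chart is viewed slightly from the left. The 2019 stack's top reaches 424k on the y-axis.

424k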